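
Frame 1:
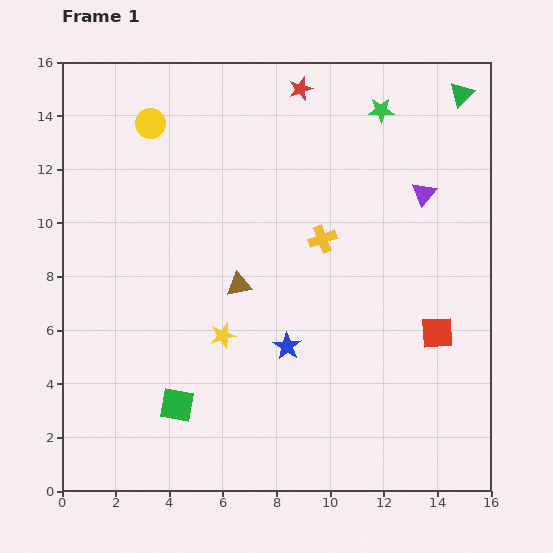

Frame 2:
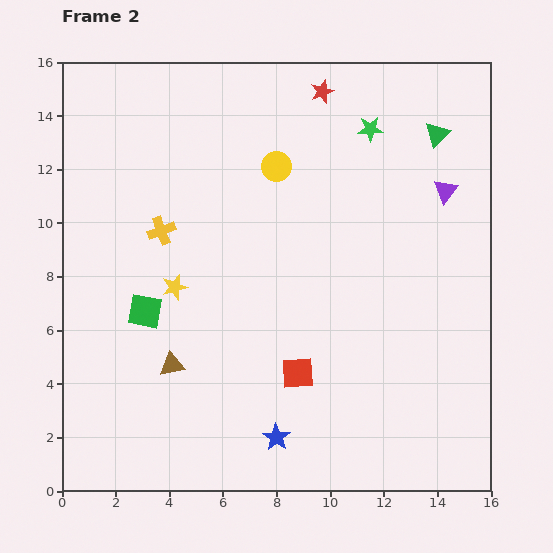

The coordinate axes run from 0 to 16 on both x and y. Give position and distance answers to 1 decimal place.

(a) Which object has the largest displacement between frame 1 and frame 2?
the yellow cross

(moved 6.0; next 5.4)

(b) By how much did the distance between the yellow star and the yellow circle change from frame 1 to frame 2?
-2.4

Distance in frame 1: 8.3. Distance in frame 2: 5.9.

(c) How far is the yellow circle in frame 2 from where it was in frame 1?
5.0

The yellow circle moved from (3.3, 13.7) to (8.0, 12.1), a distance of √(4.7² + 1.6²) ≈ 5.0.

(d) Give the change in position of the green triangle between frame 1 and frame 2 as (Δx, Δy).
(-0.9, -1.5)

The green triangle was at (14.9, 14.8) in frame 1 and (14.0, 13.3) in frame 2.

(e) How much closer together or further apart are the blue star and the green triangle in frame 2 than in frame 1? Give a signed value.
+1.4

Distance in frame 1: 11.4. Distance in frame 2: 12.8.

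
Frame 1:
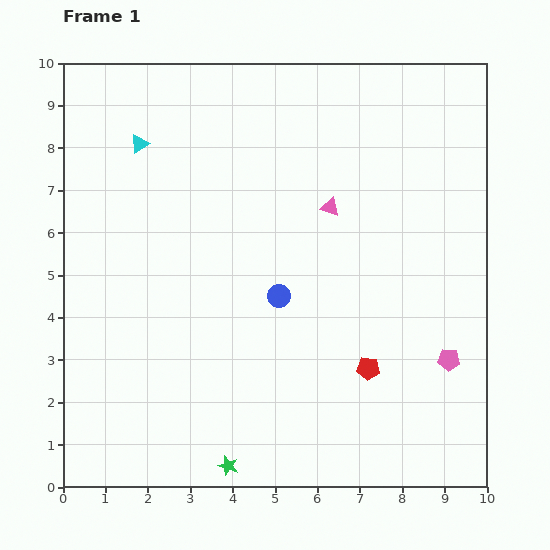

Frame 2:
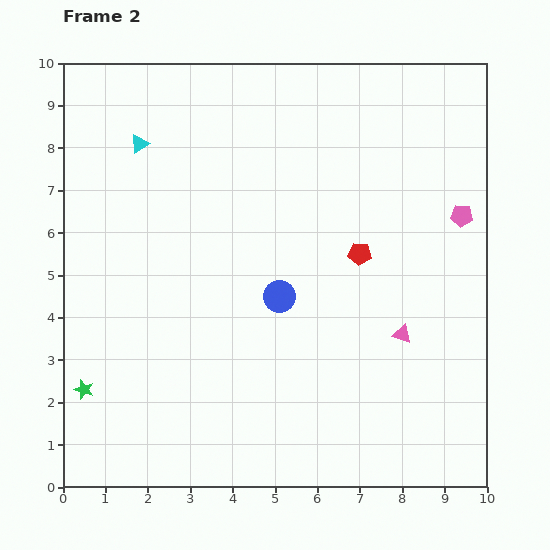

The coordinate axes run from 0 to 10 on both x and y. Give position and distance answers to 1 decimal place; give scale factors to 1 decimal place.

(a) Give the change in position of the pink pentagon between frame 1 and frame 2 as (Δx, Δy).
(0.3, 3.4)

The pink pentagon was at (9.1, 3.0) in frame 1 and (9.4, 6.4) in frame 2.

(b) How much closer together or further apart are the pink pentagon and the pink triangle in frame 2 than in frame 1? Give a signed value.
-1.5

Distance in frame 1: 4.6. Distance in frame 2: 3.1.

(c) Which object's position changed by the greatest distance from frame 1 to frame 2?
the green star

(moved 3.8; next 3.4)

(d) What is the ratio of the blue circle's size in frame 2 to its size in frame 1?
1.4×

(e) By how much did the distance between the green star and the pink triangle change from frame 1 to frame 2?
+1.0

Distance in frame 1: 6.6. Distance in frame 2: 7.6.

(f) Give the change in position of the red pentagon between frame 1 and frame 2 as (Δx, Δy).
(-0.2, 2.7)

The red pentagon was at (7.2, 2.8) in frame 1 and (7.0, 5.5) in frame 2.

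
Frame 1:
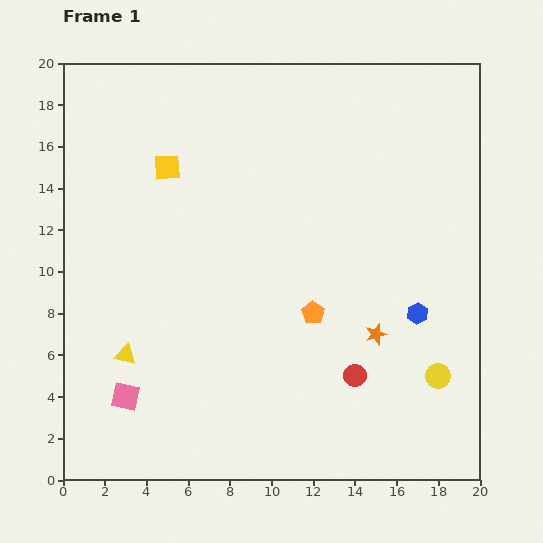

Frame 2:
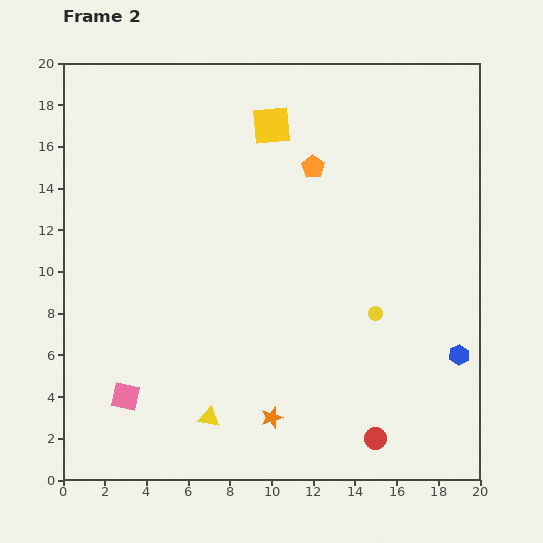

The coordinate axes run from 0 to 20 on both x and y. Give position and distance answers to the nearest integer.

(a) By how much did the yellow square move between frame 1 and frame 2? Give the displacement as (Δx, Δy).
(5, 2)

The yellow square was at (5, 15) in frame 1 and (10, 17) in frame 2.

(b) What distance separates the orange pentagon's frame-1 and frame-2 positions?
7

The orange pentagon moved from (12, 8) to (12, 15), a distance of √(0² + 7²) ≈ 7.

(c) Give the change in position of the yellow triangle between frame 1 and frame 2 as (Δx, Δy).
(4, -3)

The yellow triangle was at (3, 6) in frame 1 and (7, 3) in frame 2.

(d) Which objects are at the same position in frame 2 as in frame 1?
the pink square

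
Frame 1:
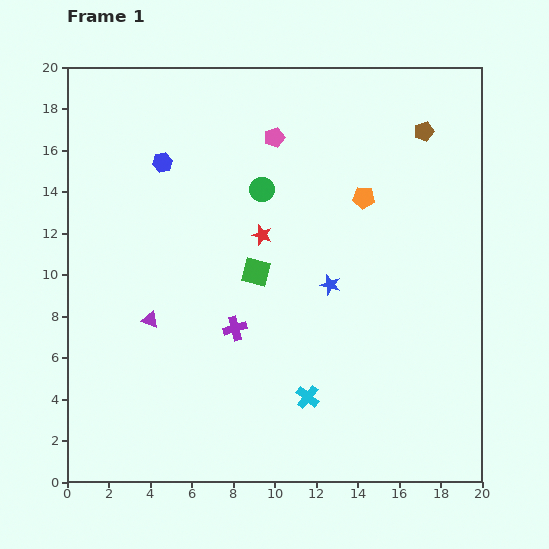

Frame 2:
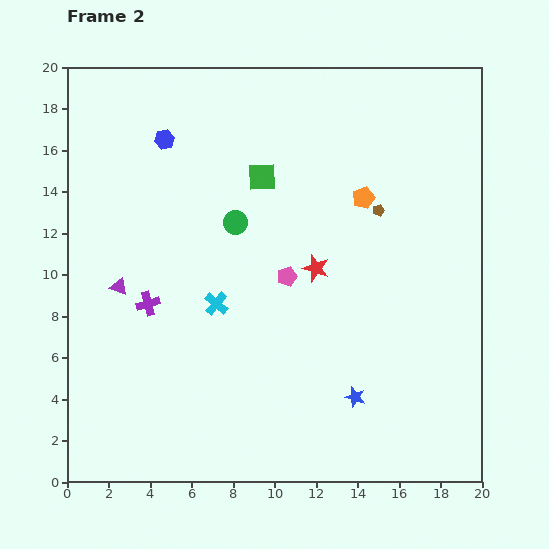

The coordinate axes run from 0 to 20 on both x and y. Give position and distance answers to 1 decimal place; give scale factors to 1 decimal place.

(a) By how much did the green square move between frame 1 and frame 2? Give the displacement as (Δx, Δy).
(0.3, 4.6)

The green square was at (9.1, 10.1) in frame 1 and (9.4, 14.7) in frame 2.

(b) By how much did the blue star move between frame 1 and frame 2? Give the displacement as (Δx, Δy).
(1.2, -5.4)

The blue star was at (12.7, 9.5) in frame 1 and (13.9, 4.1) in frame 2.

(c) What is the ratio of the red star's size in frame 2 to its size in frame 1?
1.3×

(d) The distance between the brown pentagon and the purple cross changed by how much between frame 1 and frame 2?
-1.2

Distance in frame 1: 13.2. Distance in frame 2: 12.0.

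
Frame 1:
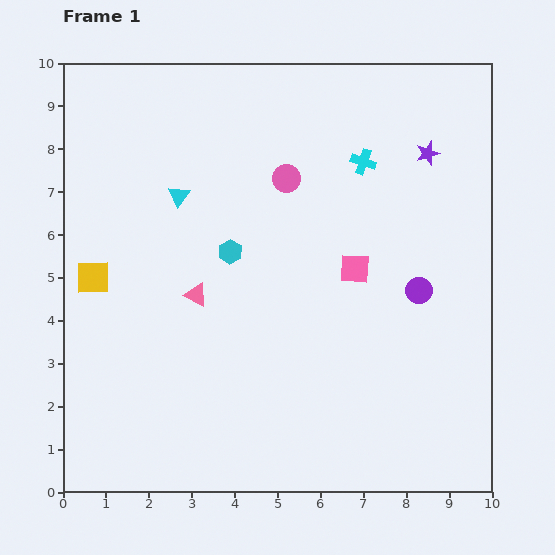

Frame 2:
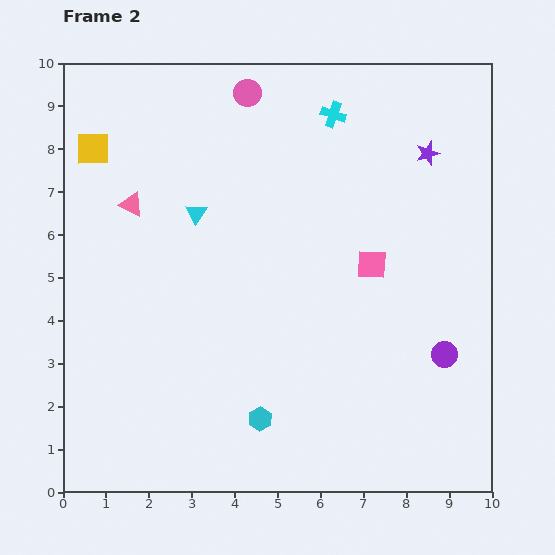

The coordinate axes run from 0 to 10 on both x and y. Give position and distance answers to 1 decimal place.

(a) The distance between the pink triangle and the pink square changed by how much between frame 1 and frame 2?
+2.1

Distance in frame 1: 3.7. Distance in frame 2: 5.8.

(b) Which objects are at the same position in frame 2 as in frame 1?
the purple star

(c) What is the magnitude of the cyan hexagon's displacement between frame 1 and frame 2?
4.0

The cyan hexagon moved from (3.9, 5.6) to (4.6, 1.7), a distance of √(0.7² + 3.9²) ≈ 4.0.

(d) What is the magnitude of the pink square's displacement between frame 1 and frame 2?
0.4

The pink square moved from (6.8, 5.2) to (7.2, 5.3), a distance of √(0.4² + 0.1²) ≈ 0.4.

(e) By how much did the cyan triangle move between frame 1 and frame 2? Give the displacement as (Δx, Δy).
(0.4, -0.4)

The cyan triangle was at (2.7, 6.9) in frame 1 and (3.1, 6.5) in frame 2.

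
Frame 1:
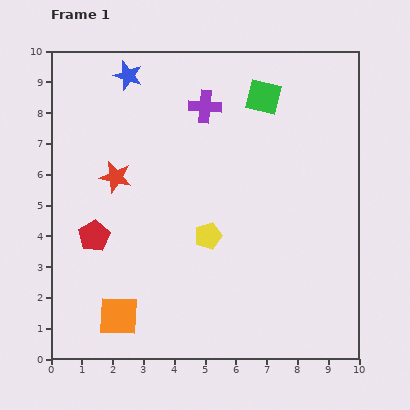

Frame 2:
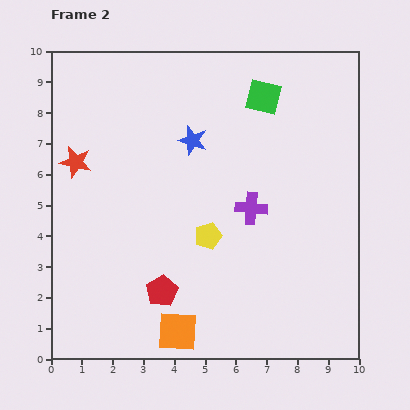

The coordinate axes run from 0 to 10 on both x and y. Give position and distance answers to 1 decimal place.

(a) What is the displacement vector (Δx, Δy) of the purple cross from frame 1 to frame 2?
(1.5, -3.3)

The purple cross was at (5.0, 8.2) in frame 1 and (6.5, 4.9) in frame 2.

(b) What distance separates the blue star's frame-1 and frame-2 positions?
3.0

The blue star moved from (2.5, 9.2) to (4.6, 7.1), a distance of √(2.1² + 2.1²) ≈ 3.0.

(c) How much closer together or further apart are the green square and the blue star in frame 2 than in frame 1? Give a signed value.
-1.8

Distance in frame 1: 4.5. Distance in frame 2: 2.7.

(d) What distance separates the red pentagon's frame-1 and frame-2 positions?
2.8

The red pentagon moved from (1.4, 4.0) to (3.6, 2.2), a distance of √(2.2² + 1.8²) ≈ 2.8.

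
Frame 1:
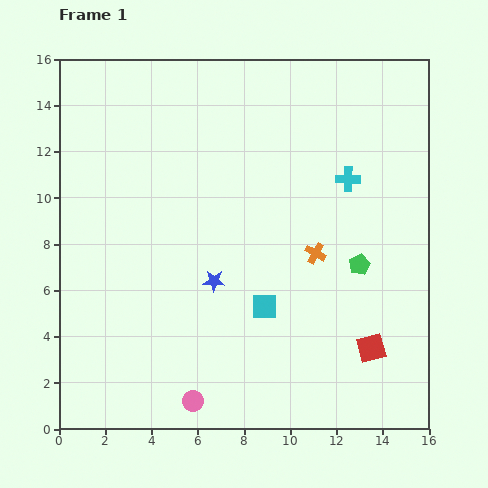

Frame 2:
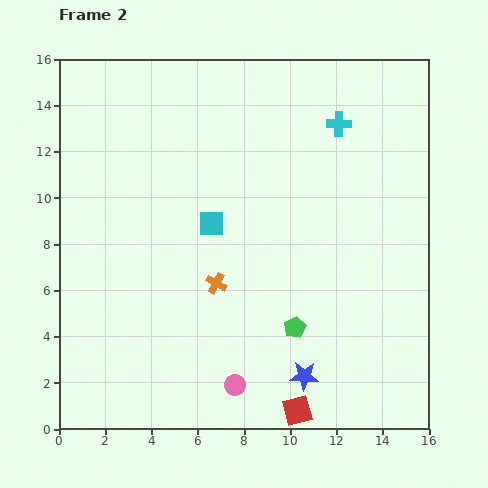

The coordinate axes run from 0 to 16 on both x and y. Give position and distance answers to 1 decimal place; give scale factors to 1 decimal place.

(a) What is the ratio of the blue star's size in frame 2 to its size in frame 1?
1.3×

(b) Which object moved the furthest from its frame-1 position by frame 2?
the blue star

(moved 5.7; next 4.5)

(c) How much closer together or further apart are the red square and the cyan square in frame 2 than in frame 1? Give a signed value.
+4.0

Distance in frame 1: 4.9. Distance in frame 2: 8.9.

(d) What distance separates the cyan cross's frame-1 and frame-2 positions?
2.4

The cyan cross moved from (12.5, 10.8) to (12.1, 13.2), a distance of √(0.4² + 2.4²) ≈ 2.4.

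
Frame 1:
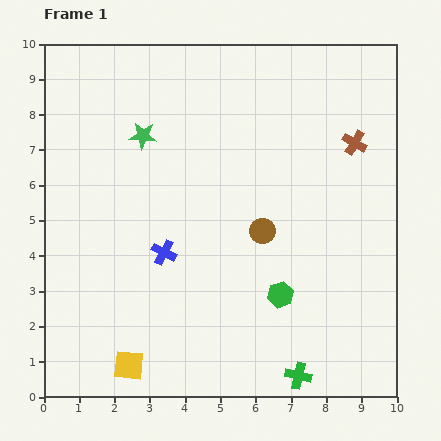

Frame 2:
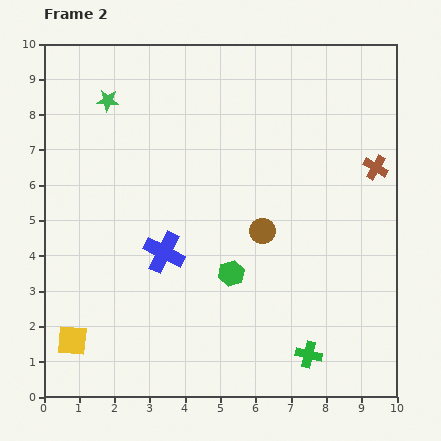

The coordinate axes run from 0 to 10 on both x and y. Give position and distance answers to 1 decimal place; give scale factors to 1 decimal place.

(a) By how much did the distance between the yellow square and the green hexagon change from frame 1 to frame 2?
+0.2

Distance in frame 1: 4.7. Distance in frame 2: 4.9.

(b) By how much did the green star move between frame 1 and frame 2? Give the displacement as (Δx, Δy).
(-1.0, 1.0)

The green star was at (2.8, 7.4) in frame 1 and (1.8, 8.4) in frame 2.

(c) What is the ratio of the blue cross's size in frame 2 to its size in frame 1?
1.6×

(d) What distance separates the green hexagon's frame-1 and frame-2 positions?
1.5

The green hexagon moved from (6.7, 2.9) to (5.3, 3.5), a distance of √(1.4² + 0.6²) ≈ 1.5.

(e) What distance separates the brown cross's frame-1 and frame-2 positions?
0.9

The brown cross moved from (8.8, 7.2) to (9.4, 6.5), a distance of √(0.6² + 0.7²) ≈ 0.9.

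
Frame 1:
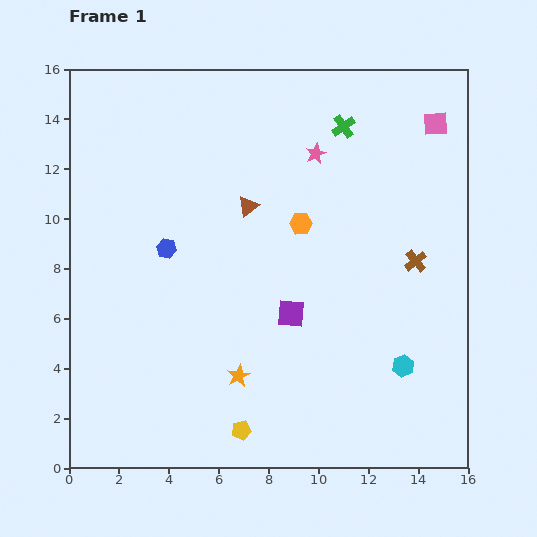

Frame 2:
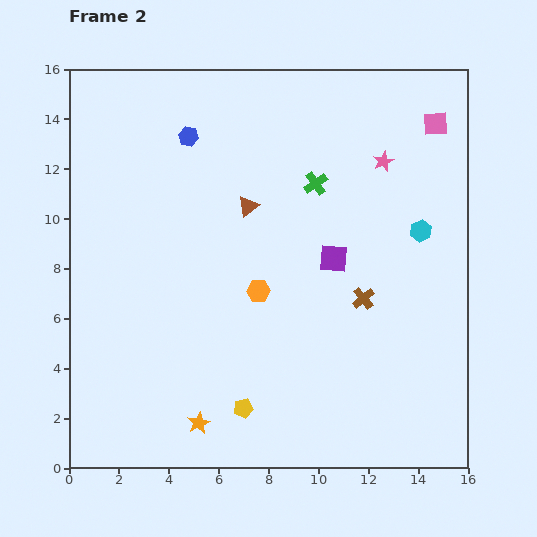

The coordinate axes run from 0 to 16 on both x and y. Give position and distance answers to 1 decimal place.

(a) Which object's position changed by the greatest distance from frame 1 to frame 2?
the cyan hexagon

(moved 5.4; next 4.6)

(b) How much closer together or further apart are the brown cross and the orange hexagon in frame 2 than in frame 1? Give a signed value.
-0.6

Distance in frame 1: 4.8. Distance in frame 2: 4.2.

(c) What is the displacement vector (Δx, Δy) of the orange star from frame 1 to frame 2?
(-1.6, -1.9)

The orange star was at (6.8, 3.7) in frame 1 and (5.2, 1.8) in frame 2.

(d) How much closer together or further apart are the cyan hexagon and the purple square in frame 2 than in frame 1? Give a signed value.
-1.3

Distance in frame 1: 5.0. Distance in frame 2: 3.7.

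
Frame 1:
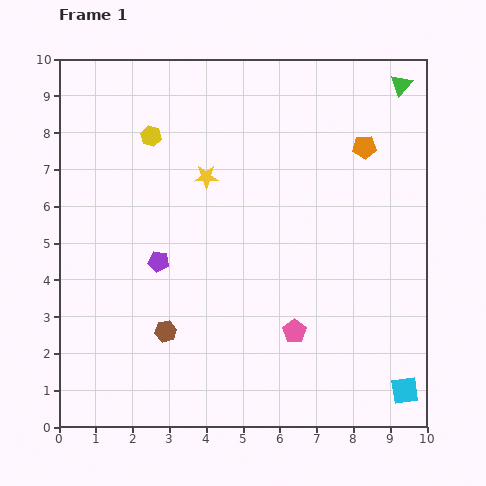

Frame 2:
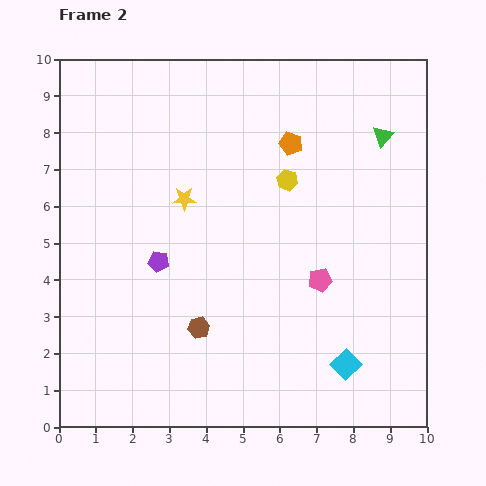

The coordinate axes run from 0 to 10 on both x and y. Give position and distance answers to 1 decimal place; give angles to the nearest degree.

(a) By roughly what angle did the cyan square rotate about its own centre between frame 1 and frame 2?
36° counter-clockwise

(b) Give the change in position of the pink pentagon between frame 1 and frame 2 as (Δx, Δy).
(0.7, 1.4)

The pink pentagon was at (6.4, 2.6) in frame 1 and (7.1, 4.0) in frame 2.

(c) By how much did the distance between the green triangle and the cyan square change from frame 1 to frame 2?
-2.0

Distance in frame 1: 8.3. Distance in frame 2: 6.3.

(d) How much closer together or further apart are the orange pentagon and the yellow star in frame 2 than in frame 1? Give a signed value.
-1.1

Distance in frame 1: 4.4. Distance in frame 2: 3.3.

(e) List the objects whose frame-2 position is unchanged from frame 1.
the purple pentagon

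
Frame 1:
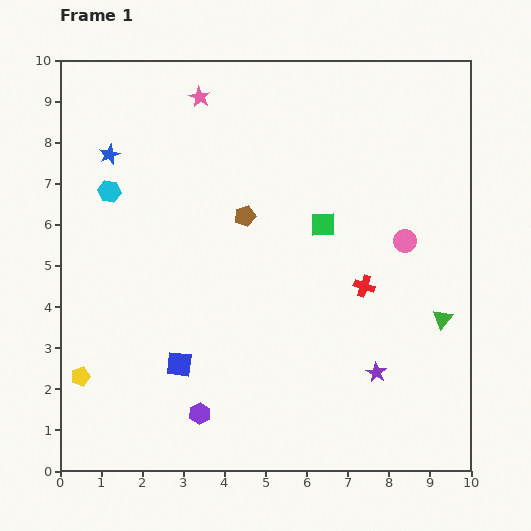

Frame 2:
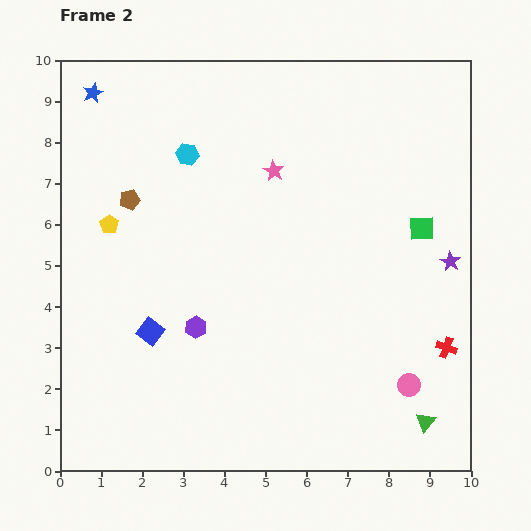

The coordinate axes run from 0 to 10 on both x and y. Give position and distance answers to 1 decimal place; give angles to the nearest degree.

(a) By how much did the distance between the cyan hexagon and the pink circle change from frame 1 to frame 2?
+0.5

Distance in frame 1: 7.3. Distance in frame 2: 7.8.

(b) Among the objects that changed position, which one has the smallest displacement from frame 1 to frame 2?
the blue square

(moved 1.1)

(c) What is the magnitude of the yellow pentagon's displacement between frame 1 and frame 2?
3.8

The yellow pentagon moved from (0.5, 2.3) to (1.2, 6.0), a distance of √(0.7² + 3.7²) ≈ 3.8.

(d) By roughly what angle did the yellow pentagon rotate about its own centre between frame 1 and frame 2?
18° counter-clockwise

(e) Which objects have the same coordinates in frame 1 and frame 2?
none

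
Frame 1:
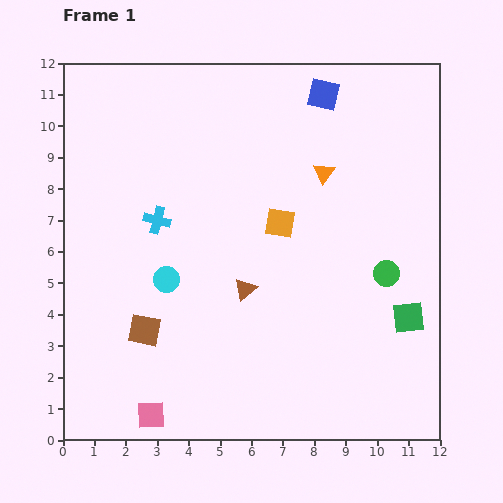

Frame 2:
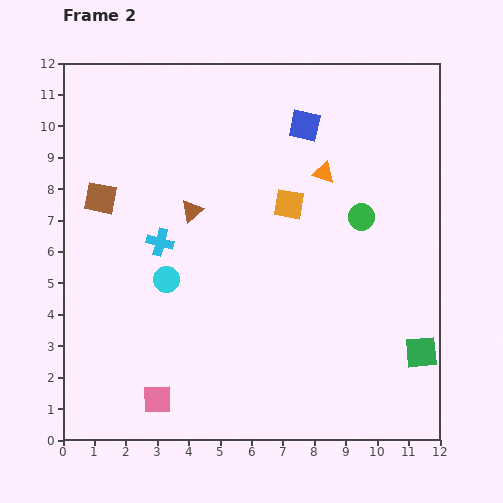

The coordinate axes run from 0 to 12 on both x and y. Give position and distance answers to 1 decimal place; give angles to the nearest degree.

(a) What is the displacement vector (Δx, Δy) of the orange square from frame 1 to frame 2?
(0.3, 0.6)

The orange square was at (6.9, 6.9) in frame 1 and (7.2, 7.5) in frame 2.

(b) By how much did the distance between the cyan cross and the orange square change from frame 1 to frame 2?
+0.4

Distance in frame 1: 3.9. Distance in frame 2: 4.3.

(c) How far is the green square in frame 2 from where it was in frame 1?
1.2

The green square moved from (11.0, 3.9) to (11.4, 2.8), a distance of √(0.4² + 1.1²) ≈ 1.2.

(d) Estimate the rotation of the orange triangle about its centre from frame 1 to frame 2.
45° counter-clockwise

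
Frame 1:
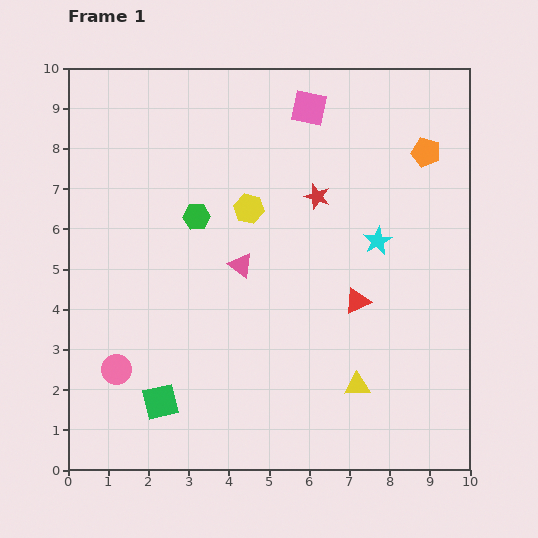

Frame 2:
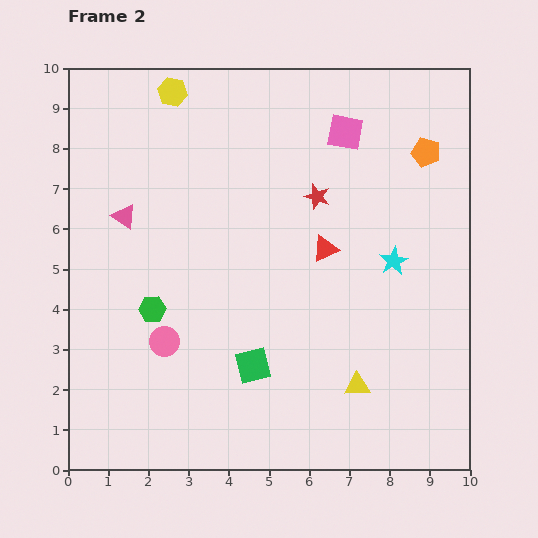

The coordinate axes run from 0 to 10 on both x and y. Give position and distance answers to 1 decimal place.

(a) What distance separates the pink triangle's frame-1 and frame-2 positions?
3.1

The pink triangle moved from (4.3, 5.1) to (1.4, 6.3), a distance of √(2.9² + 1.2²) ≈ 3.1.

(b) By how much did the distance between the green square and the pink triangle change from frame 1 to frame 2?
+1.0

Distance in frame 1: 3.9. Distance in frame 2: 4.9.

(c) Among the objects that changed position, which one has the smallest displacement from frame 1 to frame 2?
the cyan star

(moved 0.6)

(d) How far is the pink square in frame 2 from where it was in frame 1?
1.1

The pink square moved from (6.0, 9.0) to (6.9, 8.4), a distance of √(0.9² + 0.6²) ≈ 1.1.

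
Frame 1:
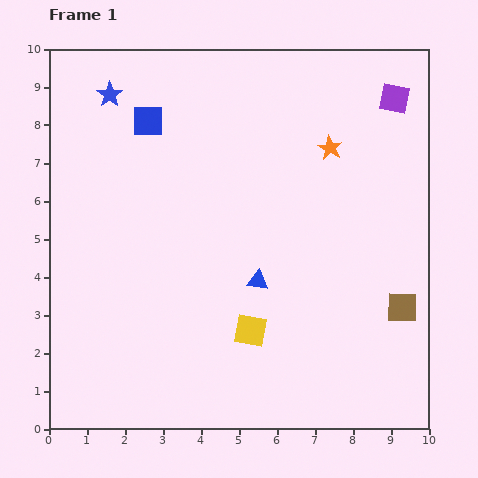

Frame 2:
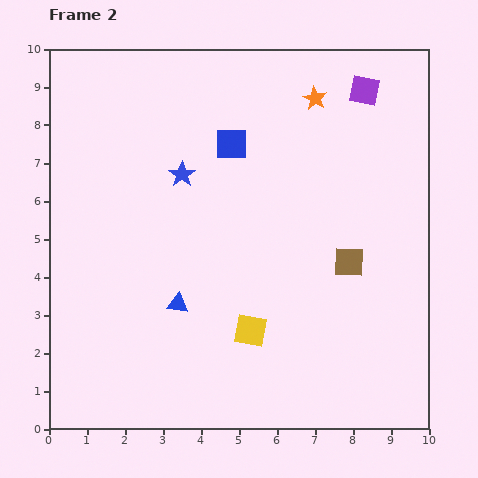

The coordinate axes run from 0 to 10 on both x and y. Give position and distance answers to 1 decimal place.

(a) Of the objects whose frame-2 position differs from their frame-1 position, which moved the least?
the purple square

(moved 0.8)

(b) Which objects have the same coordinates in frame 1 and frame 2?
the yellow square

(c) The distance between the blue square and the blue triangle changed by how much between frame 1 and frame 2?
-0.7

Distance in frame 1: 5.1. Distance in frame 2: 4.4.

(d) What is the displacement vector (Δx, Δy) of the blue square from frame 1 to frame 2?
(2.2, -0.6)

The blue square was at (2.6, 8.1) in frame 1 and (4.8, 7.5) in frame 2.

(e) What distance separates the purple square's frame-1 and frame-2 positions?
0.8

The purple square moved from (9.1, 8.7) to (8.3, 8.9), a distance of √(0.8² + 0.2²) ≈ 0.8.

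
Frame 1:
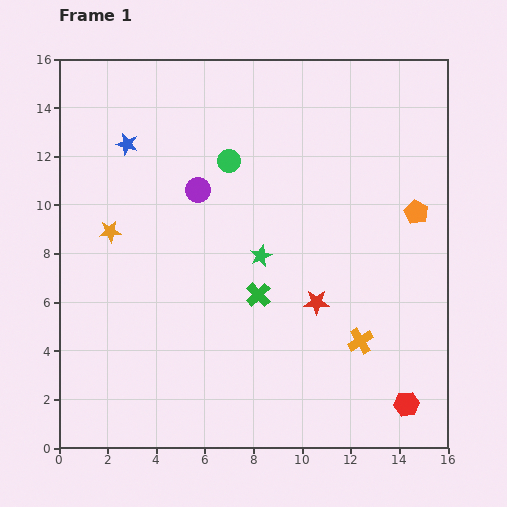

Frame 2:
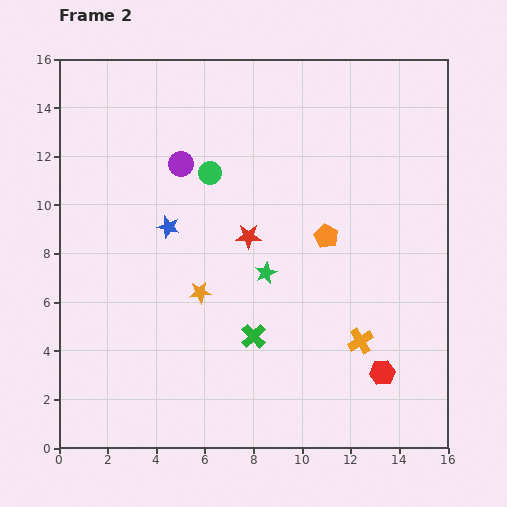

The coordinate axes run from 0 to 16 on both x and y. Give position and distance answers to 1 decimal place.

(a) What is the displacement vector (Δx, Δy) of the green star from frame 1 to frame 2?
(0.2, -0.7)

The green star was at (8.3, 7.9) in frame 1 and (8.5, 7.2) in frame 2.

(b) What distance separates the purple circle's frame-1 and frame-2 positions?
1.3

The purple circle moved from (5.7, 10.6) to (5.0, 11.7), a distance of √(0.7² + 1.1²) ≈ 1.3.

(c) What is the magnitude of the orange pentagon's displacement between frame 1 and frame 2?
3.8

The orange pentagon moved from (14.7, 9.7) to (11.0, 8.7), a distance of √(3.7² + 1.0²) ≈ 3.8.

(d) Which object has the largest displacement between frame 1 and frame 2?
the orange star

(moved 4.5; next 3.9)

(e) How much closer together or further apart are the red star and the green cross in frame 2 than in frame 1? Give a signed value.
+1.7

Distance in frame 1: 2.4. Distance in frame 2: 4.1.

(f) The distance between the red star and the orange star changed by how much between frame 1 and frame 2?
-6.0

Distance in frame 1: 9.0. Distance in frame 2: 3.0.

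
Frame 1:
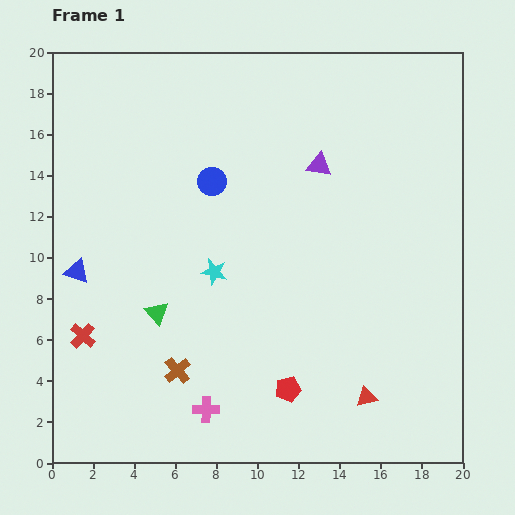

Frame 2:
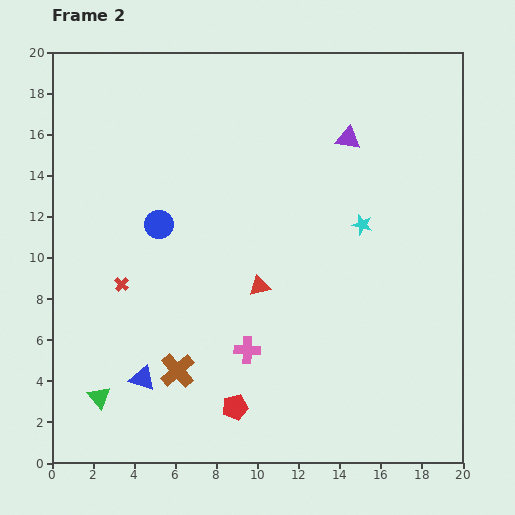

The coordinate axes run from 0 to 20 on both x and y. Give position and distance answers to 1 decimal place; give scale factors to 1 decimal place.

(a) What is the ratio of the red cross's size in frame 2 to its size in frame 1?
0.6×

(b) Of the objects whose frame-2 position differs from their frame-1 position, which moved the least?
the purple triangle

(moved 1.9)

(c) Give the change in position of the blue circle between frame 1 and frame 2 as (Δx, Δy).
(-2.6, -2.1)

The blue circle was at (7.8, 13.7) in frame 1 and (5.2, 11.6) in frame 2.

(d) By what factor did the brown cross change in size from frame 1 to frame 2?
1.3×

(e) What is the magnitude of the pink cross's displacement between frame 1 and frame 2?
3.5

The pink cross moved from (7.5, 2.6) to (9.5, 5.5), a distance of √(2.0² + 2.9²) ≈ 3.5.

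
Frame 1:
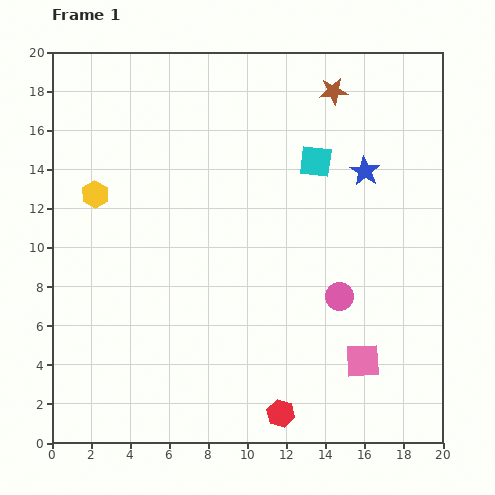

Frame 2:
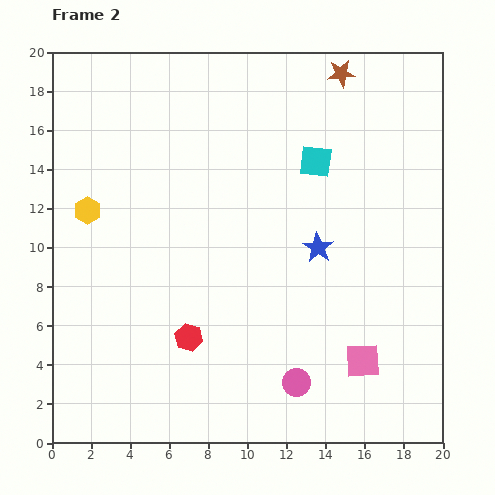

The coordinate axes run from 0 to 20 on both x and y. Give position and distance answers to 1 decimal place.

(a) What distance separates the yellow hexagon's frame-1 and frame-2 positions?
0.9

The yellow hexagon moved from (2.2, 12.7) to (1.8, 11.9), a distance of √(0.4² + 0.8²) ≈ 0.9.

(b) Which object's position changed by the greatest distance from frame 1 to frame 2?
the red hexagon

(moved 6.1; next 4.9)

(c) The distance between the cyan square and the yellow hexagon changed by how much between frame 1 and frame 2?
+0.6

Distance in frame 1: 11.4. Distance in frame 2: 12.0.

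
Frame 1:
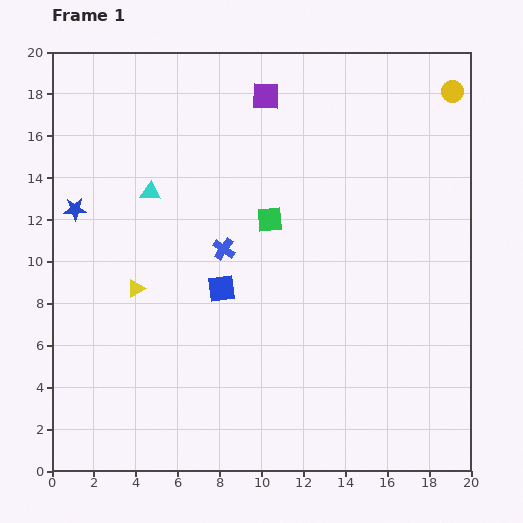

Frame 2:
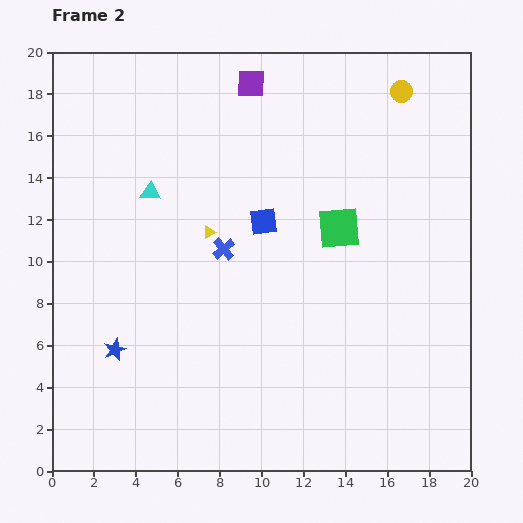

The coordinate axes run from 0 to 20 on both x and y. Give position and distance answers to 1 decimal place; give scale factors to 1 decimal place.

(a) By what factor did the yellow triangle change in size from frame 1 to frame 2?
0.7×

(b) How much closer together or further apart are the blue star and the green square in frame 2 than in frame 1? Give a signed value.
+2.9

Distance in frame 1: 9.3. Distance in frame 2: 12.2.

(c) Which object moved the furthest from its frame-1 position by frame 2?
the blue star

(moved 7.0; next 4.4)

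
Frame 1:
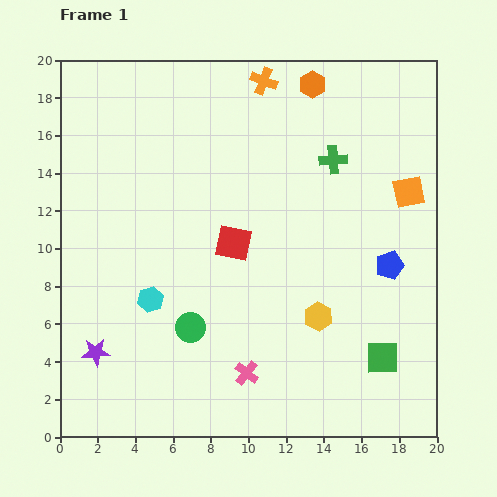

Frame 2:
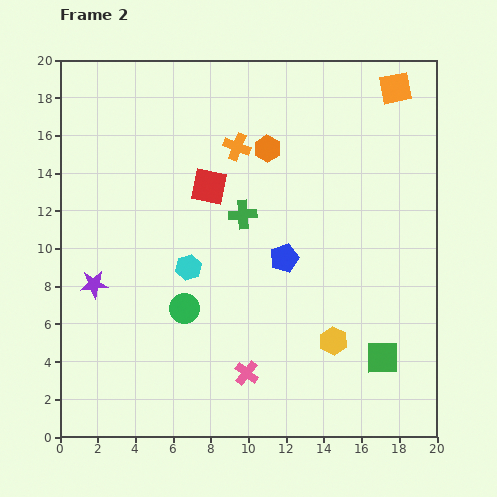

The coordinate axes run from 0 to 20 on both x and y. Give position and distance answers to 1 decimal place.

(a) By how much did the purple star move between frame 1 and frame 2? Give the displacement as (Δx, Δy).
(-0.1, 3.6)

The purple star was at (1.9, 4.5) in frame 1 and (1.8, 8.1) in frame 2.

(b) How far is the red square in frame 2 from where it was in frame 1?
3.3

The red square moved from (9.2, 10.3) to (7.9, 13.3), a distance of √(1.3² + 3.0²) ≈ 3.3.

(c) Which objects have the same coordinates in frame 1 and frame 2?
the green square, the pink cross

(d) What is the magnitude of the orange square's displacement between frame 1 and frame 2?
5.5

The orange square moved from (18.5, 13.0) to (17.8, 18.5), a distance of √(0.7² + 5.5²) ≈ 5.5.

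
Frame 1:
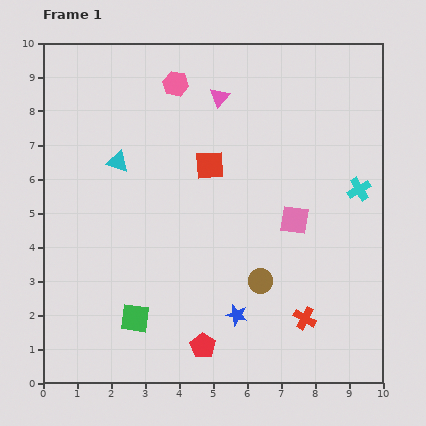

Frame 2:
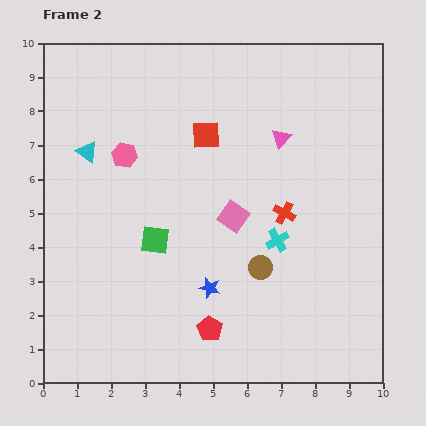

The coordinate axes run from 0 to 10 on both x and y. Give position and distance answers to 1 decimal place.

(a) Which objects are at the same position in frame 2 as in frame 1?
none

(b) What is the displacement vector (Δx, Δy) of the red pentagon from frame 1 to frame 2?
(0.2, 0.5)

The red pentagon was at (4.7, 1.1) in frame 1 and (4.9, 1.6) in frame 2.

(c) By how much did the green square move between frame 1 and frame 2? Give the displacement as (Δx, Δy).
(0.6, 2.3)

The green square was at (2.7, 1.9) in frame 1 and (3.3, 4.2) in frame 2.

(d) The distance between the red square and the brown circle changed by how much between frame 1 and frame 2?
+0.5

Distance in frame 1: 3.7. Distance in frame 2: 4.2.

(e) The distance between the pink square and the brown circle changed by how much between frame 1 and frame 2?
-0.4

Distance in frame 1: 2.1. Distance in frame 2: 1.7.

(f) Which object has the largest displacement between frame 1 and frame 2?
the red cross

(moved 3.2; next 2.8)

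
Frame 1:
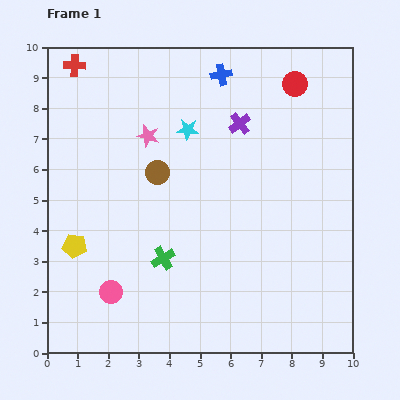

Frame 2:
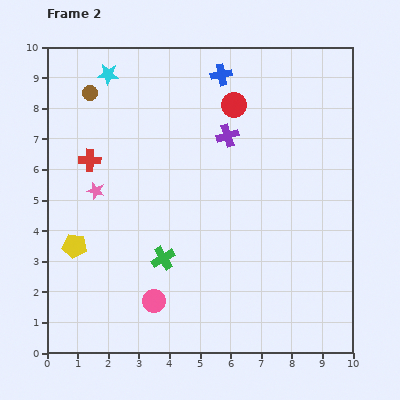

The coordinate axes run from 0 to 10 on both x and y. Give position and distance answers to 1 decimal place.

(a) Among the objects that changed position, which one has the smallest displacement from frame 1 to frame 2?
the purple cross

(moved 0.6)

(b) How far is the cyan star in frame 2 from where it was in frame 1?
3.2

The cyan star moved from (4.6, 7.3) to (2.0, 9.1), a distance of √(2.6² + 1.8²) ≈ 3.2.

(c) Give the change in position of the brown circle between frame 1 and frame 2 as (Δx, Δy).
(-2.2, 2.6)

The brown circle was at (3.6, 5.9) in frame 1 and (1.4, 8.5) in frame 2.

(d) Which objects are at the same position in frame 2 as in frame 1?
the blue cross, the green cross, the yellow pentagon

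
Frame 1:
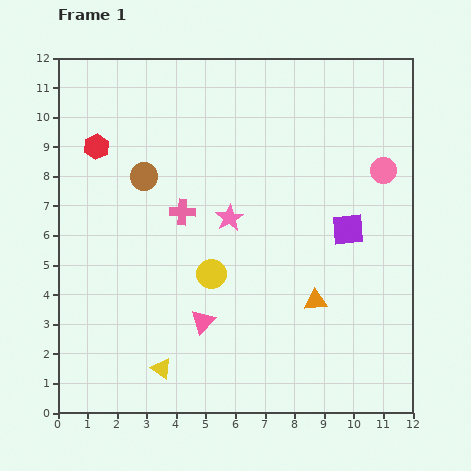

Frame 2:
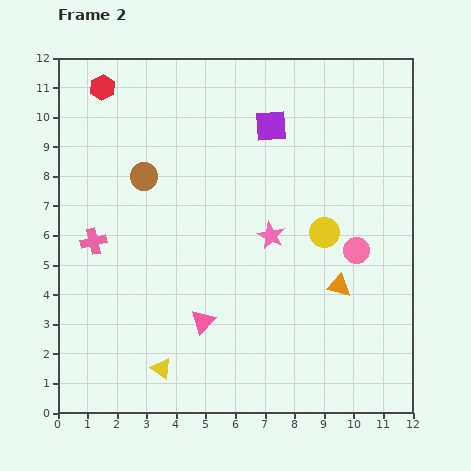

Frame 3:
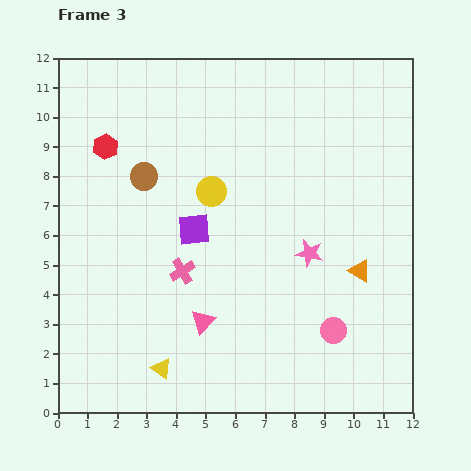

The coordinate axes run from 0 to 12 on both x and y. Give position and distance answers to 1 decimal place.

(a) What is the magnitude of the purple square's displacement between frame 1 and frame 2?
4.4

The purple square moved from (9.8, 6.2) to (7.2, 9.7), a distance of √(2.6² + 3.5²) ≈ 4.4.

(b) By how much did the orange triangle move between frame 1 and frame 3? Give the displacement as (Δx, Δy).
(1.5, 1.0)

The orange triangle was at (8.7, 3.8) in frame 1 and (10.2, 4.8) in frame 3.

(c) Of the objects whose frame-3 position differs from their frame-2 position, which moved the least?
the orange triangle

(moved 0.9)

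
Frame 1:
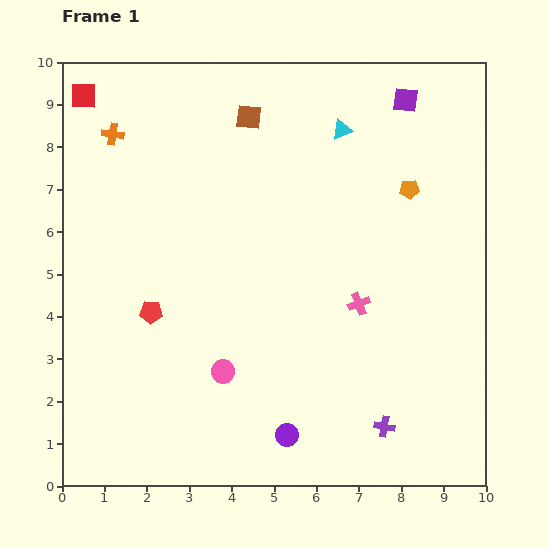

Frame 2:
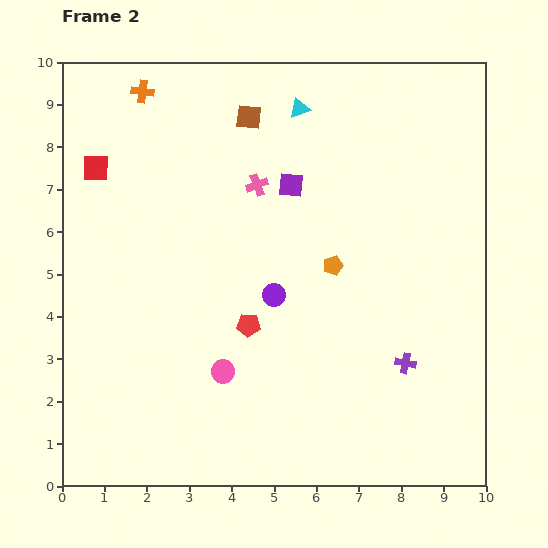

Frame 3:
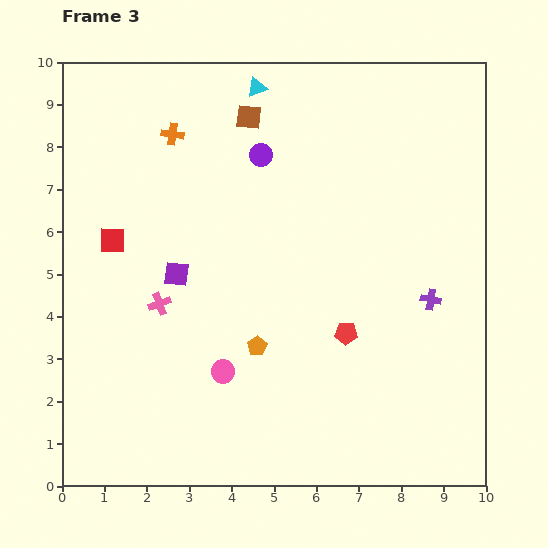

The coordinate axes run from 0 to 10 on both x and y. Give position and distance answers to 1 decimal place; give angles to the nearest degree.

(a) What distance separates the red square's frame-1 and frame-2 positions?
1.7

The red square moved from (0.5, 9.2) to (0.8, 7.5), a distance of √(0.3² + 1.7²) ≈ 1.7.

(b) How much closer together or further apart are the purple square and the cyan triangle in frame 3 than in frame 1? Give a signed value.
+3.1

Distance in frame 1: 1.7. Distance in frame 3: 4.8.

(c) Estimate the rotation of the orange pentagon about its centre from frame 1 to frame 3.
30° counter-clockwise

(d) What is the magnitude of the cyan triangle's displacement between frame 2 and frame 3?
1.1

The cyan triangle moved from (5.6, 8.9) to (4.6, 9.4), a distance of √(1.0² + 0.5²) ≈ 1.1.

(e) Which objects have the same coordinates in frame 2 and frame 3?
the brown square, the pink circle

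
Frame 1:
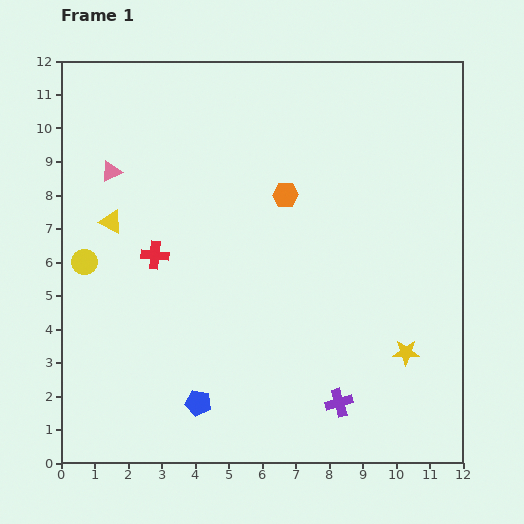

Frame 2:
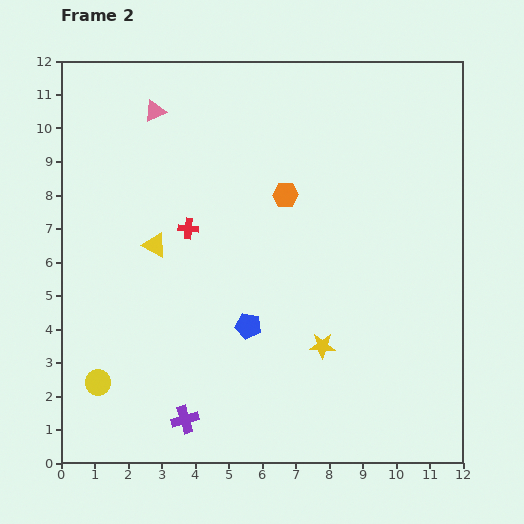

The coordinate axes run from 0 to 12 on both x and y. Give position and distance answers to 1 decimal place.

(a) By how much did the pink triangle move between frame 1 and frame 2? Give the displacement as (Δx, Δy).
(1.3, 1.8)

The pink triangle was at (1.5, 8.7) in frame 1 and (2.8, 10.5) in frame 2.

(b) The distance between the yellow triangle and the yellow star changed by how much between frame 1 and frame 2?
-3.8

Distance in frame 1: 9.6. Distance in frame 2: 5.8.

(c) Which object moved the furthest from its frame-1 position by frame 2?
the purple cross

(moved 4.6; next 3.6)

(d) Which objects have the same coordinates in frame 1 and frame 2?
the orange hexagon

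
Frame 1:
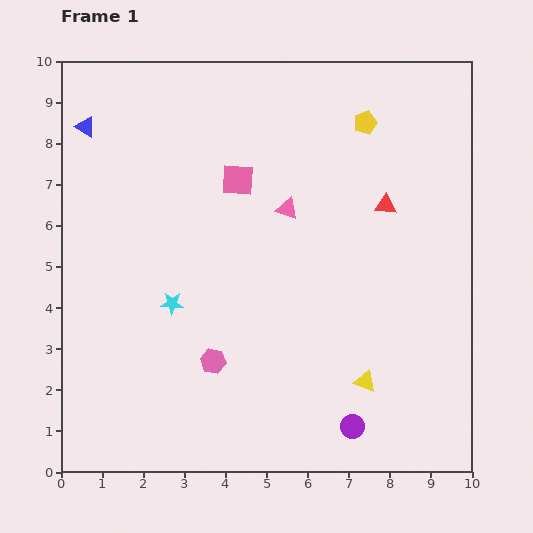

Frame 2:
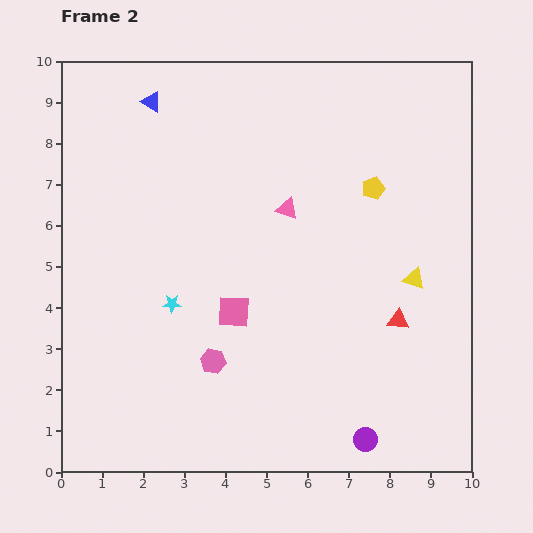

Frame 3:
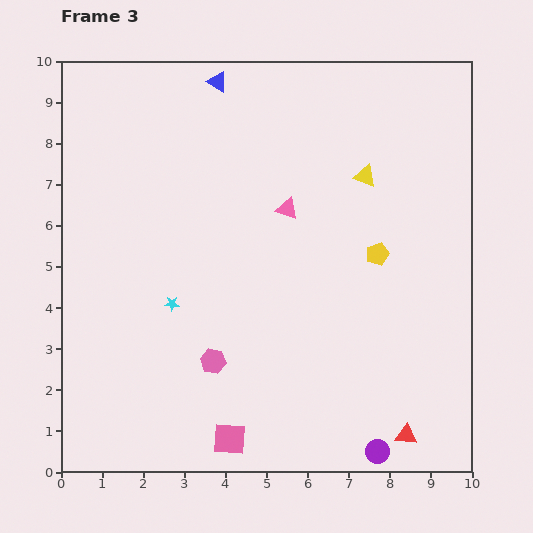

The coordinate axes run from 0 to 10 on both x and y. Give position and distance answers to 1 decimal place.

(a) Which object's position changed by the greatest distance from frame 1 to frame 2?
the pink square

(moved 3.2; next 2.8)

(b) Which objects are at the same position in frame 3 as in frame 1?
the pink hexagon, the pink triangle, the cyan star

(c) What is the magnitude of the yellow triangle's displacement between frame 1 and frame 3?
5.0

The yellow triangle moved from (7.4, 2.2) to (7.4, 7.2), a distance of √(0.0² + 5.0²) ≈ 5.0.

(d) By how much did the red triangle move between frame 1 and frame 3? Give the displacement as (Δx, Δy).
(0.5, -5.6)

The red triangle was at (7.9, 6.5) in frame 1 and (8.4, 0.9) in frame 3.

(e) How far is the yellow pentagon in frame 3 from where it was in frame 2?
1.6

The yellow pentagon moved from (7.6, 6.9) to (7.7, 5.3), a distance of √(0.1² + 1.6²) ≈ 1.6.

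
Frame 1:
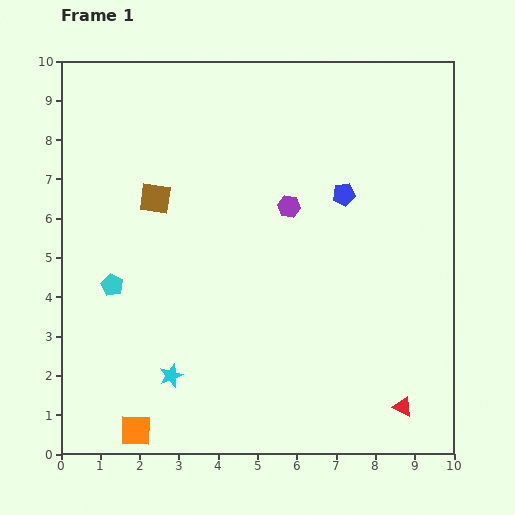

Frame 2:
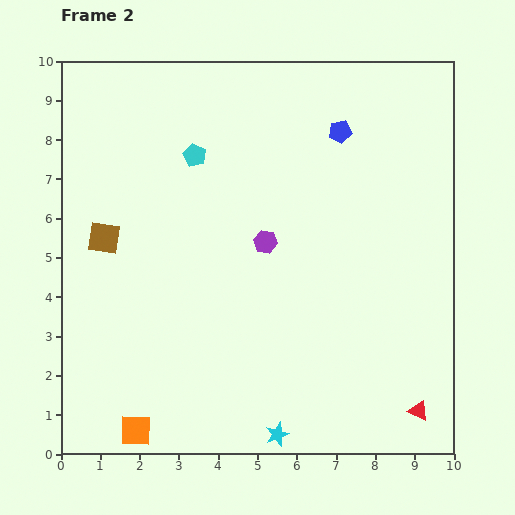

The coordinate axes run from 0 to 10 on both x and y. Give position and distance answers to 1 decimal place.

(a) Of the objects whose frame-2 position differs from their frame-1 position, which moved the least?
the red triangle

(moved 0.4)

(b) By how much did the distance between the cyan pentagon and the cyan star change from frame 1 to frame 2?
+4.7

Distance in frame 1: 2.7. Distance in frame 2: 7.4.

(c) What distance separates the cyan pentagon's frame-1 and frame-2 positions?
3.9

The cyan pentagon moved from (1.3, 4.3) to (3.4, 7.6), a distance of √(2.1² + 3.3²) ≈ 3.9.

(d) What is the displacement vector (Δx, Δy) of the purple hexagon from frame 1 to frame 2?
(-0.6, -0.9)

The purple hexagon was at (5.8, 6.3) in frame 1 and (5.2, 5.4) in frame 2.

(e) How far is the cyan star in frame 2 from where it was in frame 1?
3.1

The cyan star moved from (2.8, 2.0) to (5.5, 0.5), a distance of √(2.7² + 1.5²) ≈ 3.1.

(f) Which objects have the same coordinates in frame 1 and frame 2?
the orange square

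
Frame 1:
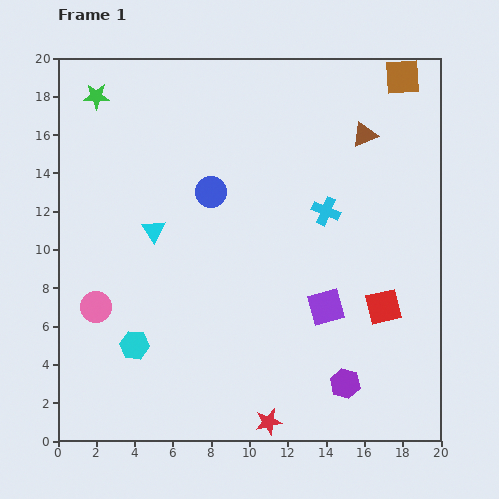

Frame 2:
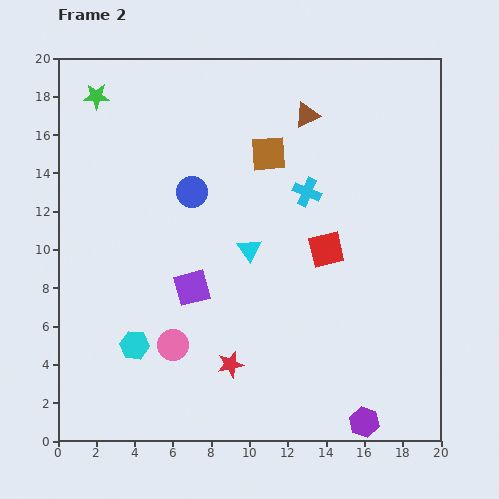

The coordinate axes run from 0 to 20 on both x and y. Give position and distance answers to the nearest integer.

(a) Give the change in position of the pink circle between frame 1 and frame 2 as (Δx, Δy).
(4, -2)

The pink circle was at (2, 7) in frame 1 and (6, 5) in frame 2.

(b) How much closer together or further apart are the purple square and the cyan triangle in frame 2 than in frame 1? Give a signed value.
-6

Distance in frame 1: 10. Distance in frame 2: 4.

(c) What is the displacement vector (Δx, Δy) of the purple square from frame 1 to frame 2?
(-7, 1)

The purple square was at (14, 7) in frame 1 and (7, 8) in frame 2.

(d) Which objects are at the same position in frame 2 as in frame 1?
the green star, the cyan hexagon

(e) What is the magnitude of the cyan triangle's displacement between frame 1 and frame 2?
5

The cyan triangle moved from (5, 11) to (10, 10), a distance of √(5² + 1²) ≈ 5.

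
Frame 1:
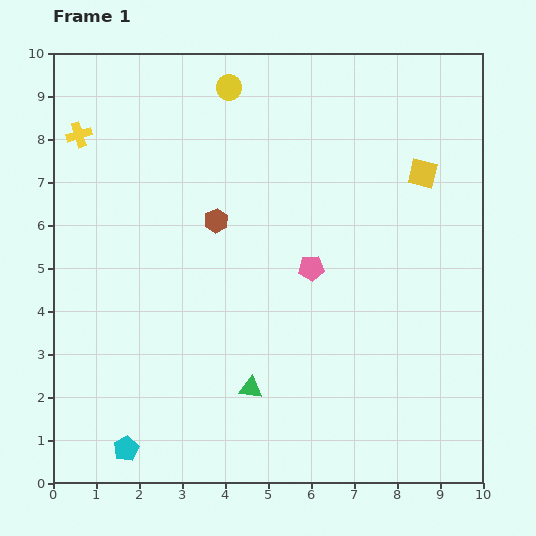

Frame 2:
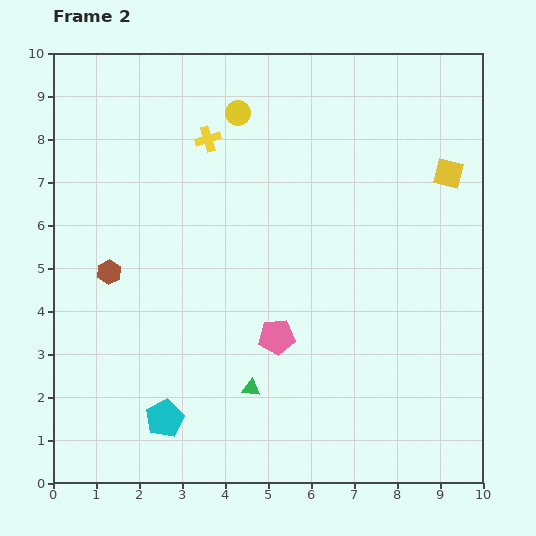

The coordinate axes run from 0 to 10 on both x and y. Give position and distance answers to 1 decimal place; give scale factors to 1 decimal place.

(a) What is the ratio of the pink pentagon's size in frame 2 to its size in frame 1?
1.4×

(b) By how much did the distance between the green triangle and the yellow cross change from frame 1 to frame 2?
-1.2

Distance in frame 1: 7.1. Distance in frame 2: 5.9.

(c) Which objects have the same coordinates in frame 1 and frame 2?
the green triangle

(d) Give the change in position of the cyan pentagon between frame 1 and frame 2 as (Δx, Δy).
(0.9, 0.7)

The cyan pentagon was at (1.7, 0.8) in frame 1 and (2.6, 1.5) in frame 2.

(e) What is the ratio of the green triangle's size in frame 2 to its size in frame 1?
0.8×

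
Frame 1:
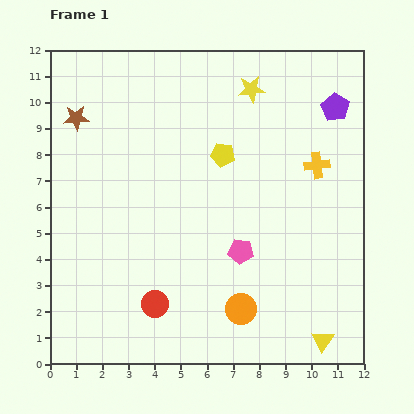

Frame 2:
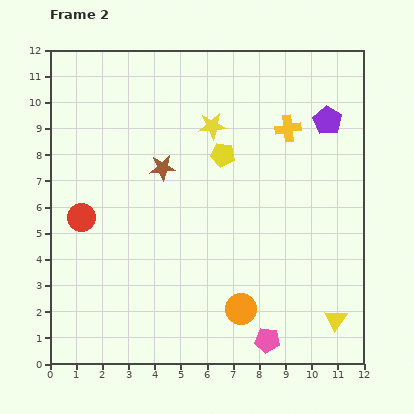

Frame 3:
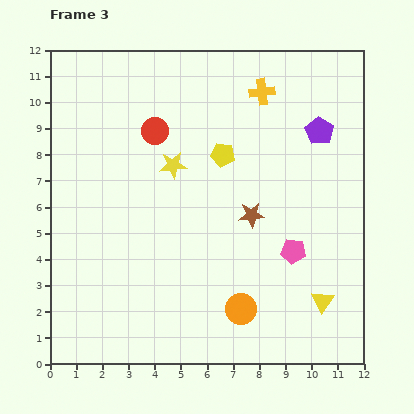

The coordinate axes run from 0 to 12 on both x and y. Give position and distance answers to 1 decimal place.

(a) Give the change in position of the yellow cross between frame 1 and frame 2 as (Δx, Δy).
(-1.1, 1.4)

The yellow cross was at (10.2, 7.6) in frame 1 and (9.1, 9.0) in frame 2.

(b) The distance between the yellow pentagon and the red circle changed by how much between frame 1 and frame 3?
-3.5

Distance in frame 1: 6.3. Distance in frame 3: 2.8.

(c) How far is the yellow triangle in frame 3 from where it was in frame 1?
1.5

The yellow triangle moved from (10.4, 0.9) to (10.4, 2.4), a distance of √(0.0² + 1.5²) ≈ 1.5.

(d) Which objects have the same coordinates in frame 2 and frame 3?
the yellow pentagon, the orange circle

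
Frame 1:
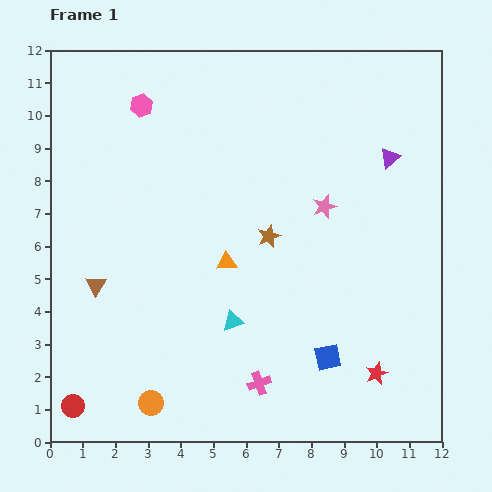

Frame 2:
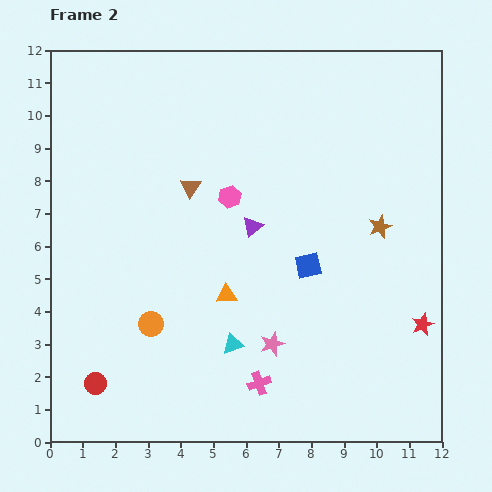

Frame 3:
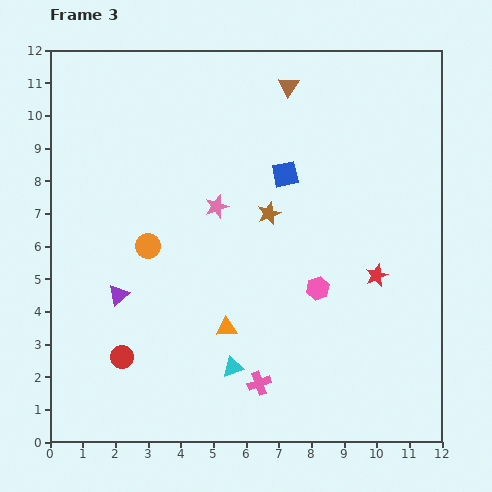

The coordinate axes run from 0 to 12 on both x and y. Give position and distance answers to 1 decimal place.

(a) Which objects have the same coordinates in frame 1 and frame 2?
the pink cross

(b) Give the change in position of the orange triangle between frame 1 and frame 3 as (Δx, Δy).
(0.0, -2.0)

The orange triangle was at (5.4, 5.5) in frame 1 and (5.4, 3.5) in frame 3.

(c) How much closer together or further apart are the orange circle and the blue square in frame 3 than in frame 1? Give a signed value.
-0.9

Distance in frame 1: 5.6. Distance in frame 3: 4.7.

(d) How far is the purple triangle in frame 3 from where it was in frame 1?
9.3

The purple triangle moved from (10.4, 8.7) to (2.1, 4.5), a distance of √(8.3² + 4.2²) ≈ 9.3.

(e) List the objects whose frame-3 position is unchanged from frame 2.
the pink cross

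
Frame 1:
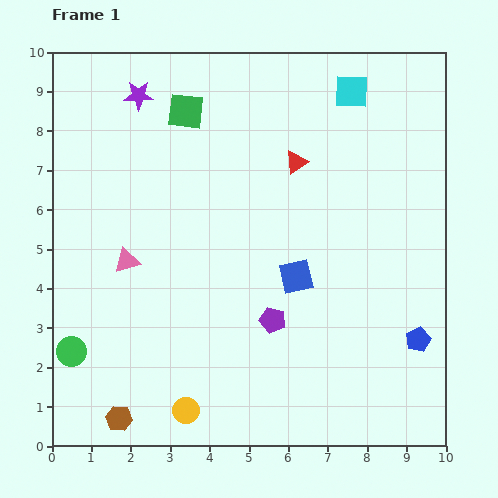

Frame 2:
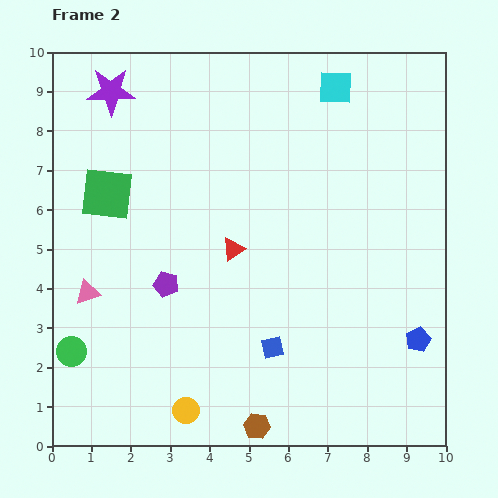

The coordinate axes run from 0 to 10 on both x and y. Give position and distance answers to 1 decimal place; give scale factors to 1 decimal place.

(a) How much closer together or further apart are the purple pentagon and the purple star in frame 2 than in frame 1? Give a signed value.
-1.5

Distance in frame 1: 6.6. Distance in frame 2: 5.1.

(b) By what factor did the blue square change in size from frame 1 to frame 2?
0.7×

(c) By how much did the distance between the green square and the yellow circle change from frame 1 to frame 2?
-1.7

Distance in frame 1: 7.6. Distance in frame 2: 5.9.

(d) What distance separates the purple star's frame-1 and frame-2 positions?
0.7

The purple star moved from (2.2, 8.9) to (1.5, 9.0), a distance of √(0.7² + 0.1²) ≈ 0.7.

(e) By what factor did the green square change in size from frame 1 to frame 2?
1.5×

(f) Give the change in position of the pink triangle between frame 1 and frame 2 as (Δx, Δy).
(-1.0, -0.8)

The pink triangle was at (1.9, 4.7) in frame 1 and (0.9, 3.9) in frame 2.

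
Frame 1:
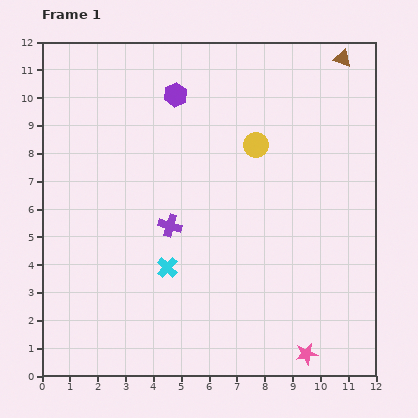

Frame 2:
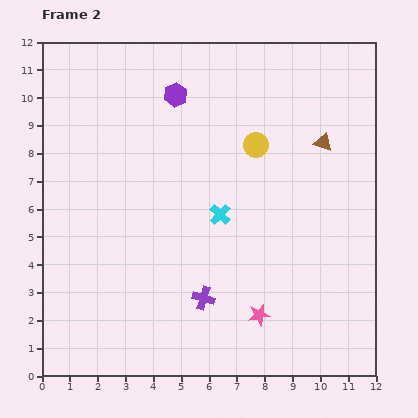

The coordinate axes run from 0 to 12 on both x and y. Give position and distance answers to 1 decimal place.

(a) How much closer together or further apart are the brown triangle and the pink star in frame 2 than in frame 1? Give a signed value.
-4.1

Distance in frame 1: 10.7. Distance in frame 2: 6.6.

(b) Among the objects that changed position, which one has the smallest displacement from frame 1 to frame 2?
the pink star

(moved 2.2)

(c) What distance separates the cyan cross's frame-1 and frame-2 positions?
2.7

The cyan cross moved from (4.5, 3.9) to (6.4, 5.8), a distance of √(1.9² + 1.9²) ≈ 2.7.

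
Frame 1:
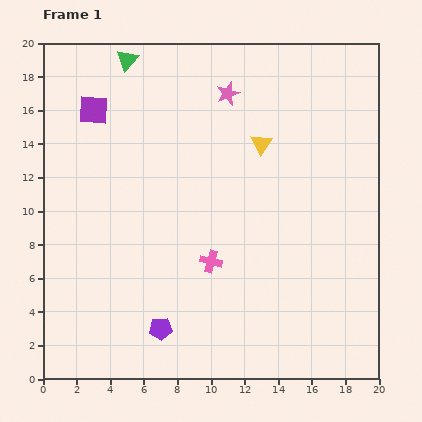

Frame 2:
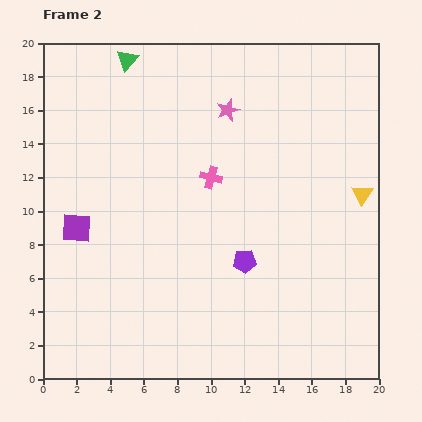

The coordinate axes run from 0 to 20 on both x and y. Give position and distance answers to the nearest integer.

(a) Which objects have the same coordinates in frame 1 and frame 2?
the green triangle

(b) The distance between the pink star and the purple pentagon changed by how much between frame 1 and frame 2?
-6

Distance in frame 1: 15. Distance in frame 2: 9.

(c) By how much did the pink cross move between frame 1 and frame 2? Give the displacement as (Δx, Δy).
(0, 5)

The pink cross was at (10, 7) in frame 1 and (10, 12) in frame 2.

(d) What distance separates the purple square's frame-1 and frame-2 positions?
7

The purple square moved from (3, 16) to (2, 9), a distance of √(1² + 7²) ≈ 7.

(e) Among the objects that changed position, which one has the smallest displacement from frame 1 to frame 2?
the pink star

(moved 1)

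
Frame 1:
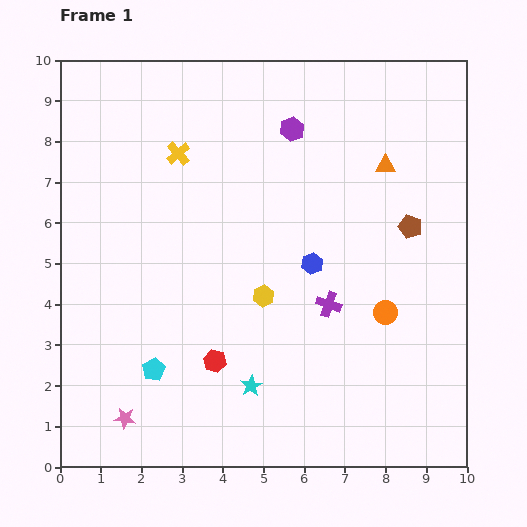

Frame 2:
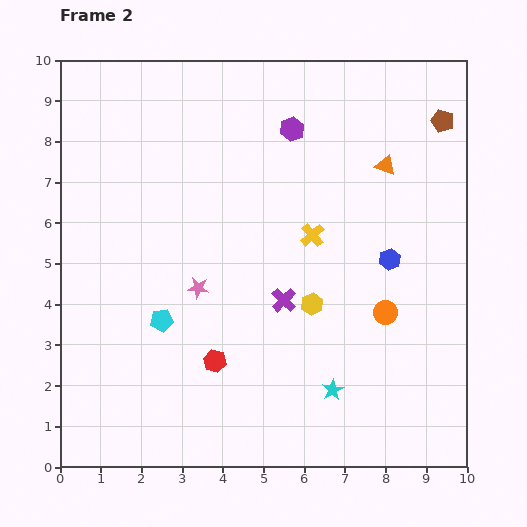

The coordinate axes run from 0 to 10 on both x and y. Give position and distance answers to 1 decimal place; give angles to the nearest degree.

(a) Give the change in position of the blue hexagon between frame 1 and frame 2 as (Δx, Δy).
(1.9, 0.1)

The blue hexagon was at (6.2, 5.0) in frame 1 and (8.1, 5.1) in frame 2.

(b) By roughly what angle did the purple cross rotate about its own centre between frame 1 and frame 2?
25° clockwise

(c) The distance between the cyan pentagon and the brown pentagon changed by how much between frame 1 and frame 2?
+1.3

Distance in frame 1: 7.2. Distance in frame 2: 8.5.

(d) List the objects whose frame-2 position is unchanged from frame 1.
the orange circle, the orange triangle, the purple hexagon, the red hexagon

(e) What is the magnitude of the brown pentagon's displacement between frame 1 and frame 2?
2.7

The brown pentagon moved from (8.6, 5.9) to (9.4, 8.5), a distance of √(0.8² + 2.6²) ≈ 2.7.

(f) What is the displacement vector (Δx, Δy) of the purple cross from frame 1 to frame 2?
(-1.1, 0.1)

The purple cross was at (6.6, 4.0) in frame 1 and (5.5, 4.1) in frame 2.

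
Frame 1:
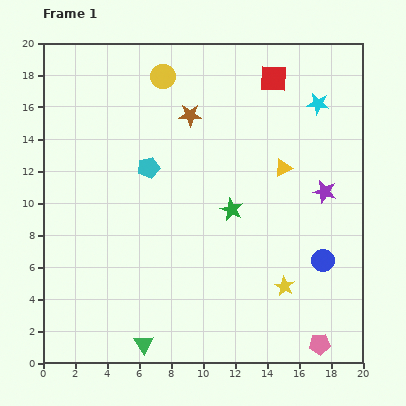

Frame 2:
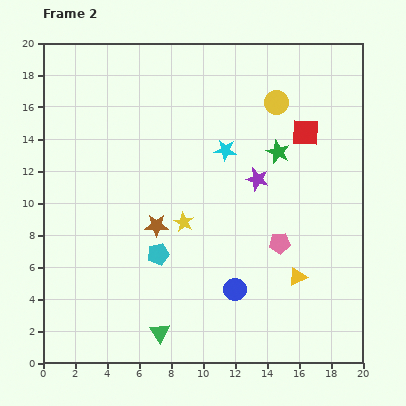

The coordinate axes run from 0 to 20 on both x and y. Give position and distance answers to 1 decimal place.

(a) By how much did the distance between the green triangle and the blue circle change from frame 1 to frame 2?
-6.9

Distance in frame 1: 12.3. Distance in frame 2: 5.4.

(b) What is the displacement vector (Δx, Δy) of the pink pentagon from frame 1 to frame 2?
(-2.5, 6.3)

The pink pentagon was at (17.3, 1.2) in frame 1 and (14.8, 7.5) in frame 2.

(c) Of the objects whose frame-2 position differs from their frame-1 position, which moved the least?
the green triangle

(moved 1.2)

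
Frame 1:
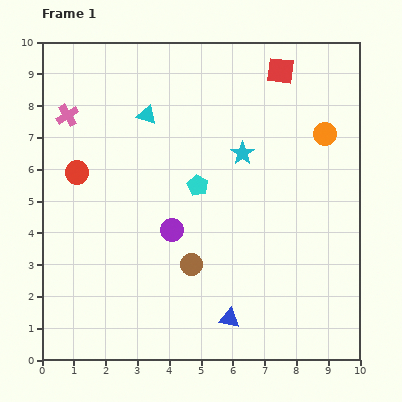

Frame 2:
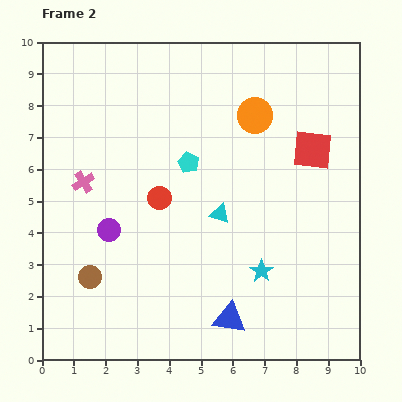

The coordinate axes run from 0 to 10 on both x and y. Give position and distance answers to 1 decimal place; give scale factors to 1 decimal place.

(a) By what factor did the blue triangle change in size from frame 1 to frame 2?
1.6×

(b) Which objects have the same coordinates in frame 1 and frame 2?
the blue triangle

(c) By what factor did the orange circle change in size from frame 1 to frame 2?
1.5×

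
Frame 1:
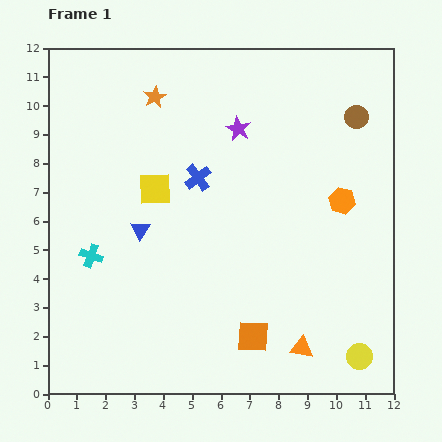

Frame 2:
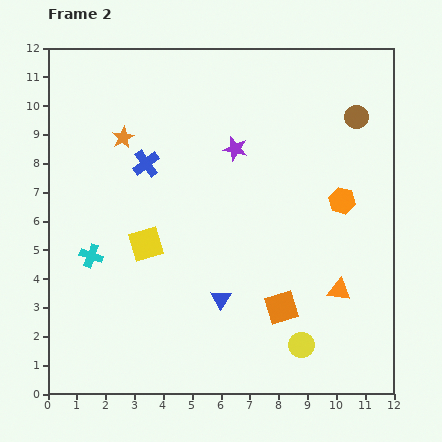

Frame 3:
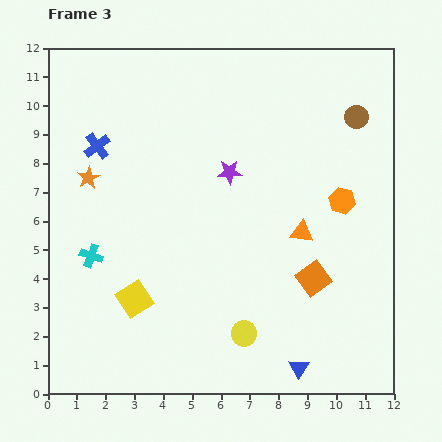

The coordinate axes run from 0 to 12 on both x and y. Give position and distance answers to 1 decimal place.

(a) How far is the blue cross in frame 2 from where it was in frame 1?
1.9

The blue cross moved from (5.2, 7.5) to (3.4, 8.0), a distance of √(1.8² + 0.5²) ≈ 1.9.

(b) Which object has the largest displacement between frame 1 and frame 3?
the blue triangle

(moved 7.3; next 4.1)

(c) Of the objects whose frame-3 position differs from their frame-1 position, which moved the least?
the purple star

(moved 1.5)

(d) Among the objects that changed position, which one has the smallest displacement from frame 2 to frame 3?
the purple star

(moved 0.8)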